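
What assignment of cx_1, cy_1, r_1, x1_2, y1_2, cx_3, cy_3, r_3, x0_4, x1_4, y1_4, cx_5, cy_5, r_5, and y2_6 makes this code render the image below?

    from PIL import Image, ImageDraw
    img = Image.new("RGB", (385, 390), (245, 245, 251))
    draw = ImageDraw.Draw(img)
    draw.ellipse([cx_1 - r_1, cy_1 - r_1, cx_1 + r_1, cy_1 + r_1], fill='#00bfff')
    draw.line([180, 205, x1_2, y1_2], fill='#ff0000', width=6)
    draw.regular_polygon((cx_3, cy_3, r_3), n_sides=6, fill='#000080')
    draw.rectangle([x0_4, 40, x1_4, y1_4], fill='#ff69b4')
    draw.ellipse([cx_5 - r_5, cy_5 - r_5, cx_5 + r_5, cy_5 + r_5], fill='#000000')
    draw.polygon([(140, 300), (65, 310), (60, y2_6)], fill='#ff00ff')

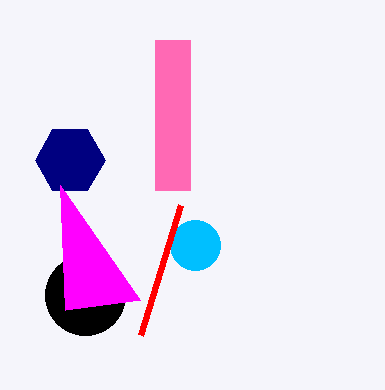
cx_1 = 195, cy_1 = 245, r_1 = 25, x1_2 = 140, y1_2 = 335, cx_3 = 70, cy_3 = 160, r_3 = 35, x0_4 = 155, x1_4 = 190, y1_4 = 190, cx_5 = 85, cy_5 = 295, r_5 = 40, y2_6 = 185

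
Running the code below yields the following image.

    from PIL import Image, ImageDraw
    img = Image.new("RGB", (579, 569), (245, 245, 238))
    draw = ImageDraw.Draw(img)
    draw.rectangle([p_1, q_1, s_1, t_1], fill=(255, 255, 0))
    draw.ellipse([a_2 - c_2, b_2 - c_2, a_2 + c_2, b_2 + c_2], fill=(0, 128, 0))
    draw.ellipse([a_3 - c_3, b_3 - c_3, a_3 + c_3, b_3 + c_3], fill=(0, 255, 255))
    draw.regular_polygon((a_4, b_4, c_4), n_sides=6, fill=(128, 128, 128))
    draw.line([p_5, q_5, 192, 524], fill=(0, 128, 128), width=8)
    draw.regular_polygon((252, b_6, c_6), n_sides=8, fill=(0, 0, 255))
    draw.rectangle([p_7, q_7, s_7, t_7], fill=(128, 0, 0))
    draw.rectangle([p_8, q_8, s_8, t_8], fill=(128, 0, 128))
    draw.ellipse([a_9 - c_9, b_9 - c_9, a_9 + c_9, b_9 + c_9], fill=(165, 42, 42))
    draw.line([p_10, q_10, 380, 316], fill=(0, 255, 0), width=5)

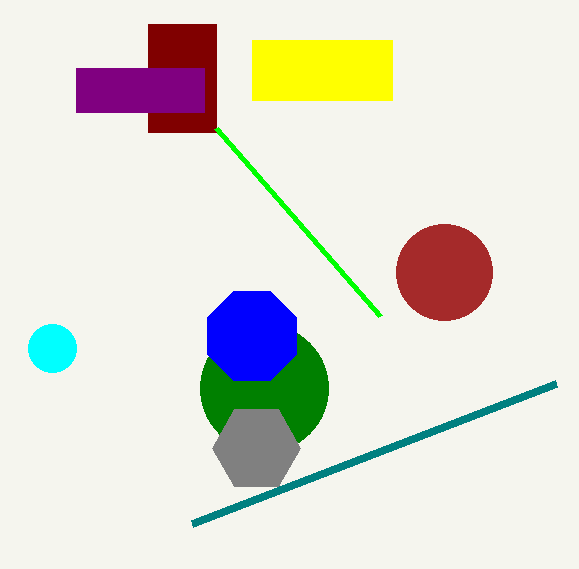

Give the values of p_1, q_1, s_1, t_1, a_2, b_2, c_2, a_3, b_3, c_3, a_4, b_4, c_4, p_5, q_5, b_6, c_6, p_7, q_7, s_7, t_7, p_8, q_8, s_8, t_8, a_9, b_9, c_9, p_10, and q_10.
p_1 = 252
q_1 = 40
s_1 = 392
t_1 = 100
a_2 = 264
b_2 = 388
c_2 = 64
a_3 = 52
b_3 = 348
c_3 = 24
a_4 = 256
b_4 = 448
c_4 = 44
p_5 = 556
q_5 = 384
b_6 = 336
c_6 = 48
p_7 = 148
q_7 = 24
s_7 = 216
t_7 = 132
p_8 = 76
q_8 = 68
s_8 = 204
t_8 = 112
a_9 = 444
b_9 = 272
c_9 = 48
p_10 = 216
q_10 = 128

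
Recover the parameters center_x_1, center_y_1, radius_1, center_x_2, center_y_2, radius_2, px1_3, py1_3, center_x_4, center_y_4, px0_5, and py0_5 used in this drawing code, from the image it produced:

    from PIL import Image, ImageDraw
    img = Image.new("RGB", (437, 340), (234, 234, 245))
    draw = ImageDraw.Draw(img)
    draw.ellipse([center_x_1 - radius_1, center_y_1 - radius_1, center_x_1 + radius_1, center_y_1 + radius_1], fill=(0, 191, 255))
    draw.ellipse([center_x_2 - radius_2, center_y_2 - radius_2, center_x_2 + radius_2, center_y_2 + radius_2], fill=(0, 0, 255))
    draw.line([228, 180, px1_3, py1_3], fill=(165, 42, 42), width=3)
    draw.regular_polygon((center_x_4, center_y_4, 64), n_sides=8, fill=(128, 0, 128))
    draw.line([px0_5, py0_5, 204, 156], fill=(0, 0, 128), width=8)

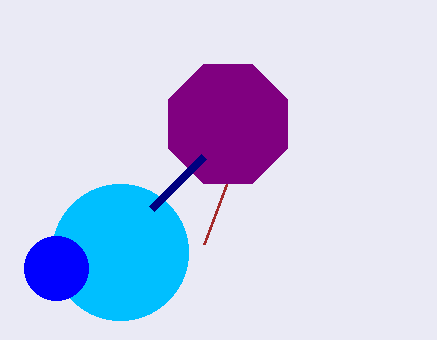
center_x_1 = 120; center_y_1 = 252; radius_1 = 68; center_x_2 = 56; center_y_2 = 268; radius_2 = 32; px1_3 = 204; py1_3 = 244; center_x_4 = 228; center_y_4 = 124; px0_5 = 152; py0_5 = 208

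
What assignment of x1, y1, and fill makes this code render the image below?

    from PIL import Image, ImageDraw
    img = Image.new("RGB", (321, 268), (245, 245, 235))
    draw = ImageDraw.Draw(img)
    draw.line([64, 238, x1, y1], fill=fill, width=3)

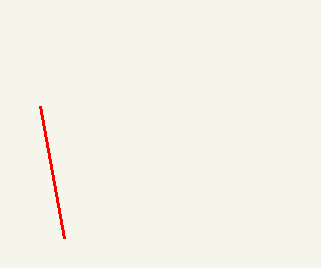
x1 = 40
y1 = 106
fill = 'red'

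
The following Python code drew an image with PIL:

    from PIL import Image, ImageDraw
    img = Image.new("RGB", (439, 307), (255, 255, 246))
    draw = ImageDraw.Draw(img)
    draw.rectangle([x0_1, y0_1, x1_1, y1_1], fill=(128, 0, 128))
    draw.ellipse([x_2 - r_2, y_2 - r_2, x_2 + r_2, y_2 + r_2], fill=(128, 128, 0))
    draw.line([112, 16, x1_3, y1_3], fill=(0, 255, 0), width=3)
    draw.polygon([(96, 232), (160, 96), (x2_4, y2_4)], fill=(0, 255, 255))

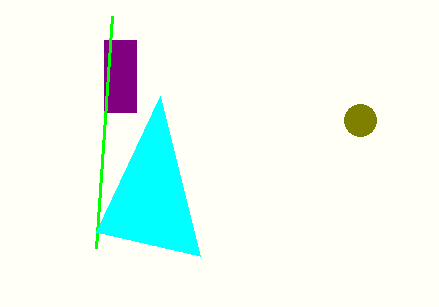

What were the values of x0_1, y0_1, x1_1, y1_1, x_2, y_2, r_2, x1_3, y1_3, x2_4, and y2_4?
x0_1 = 104
y0_1 = 40
x1_1 = 136
y1_1 = 112
x_2 = 360
y_2 = 120
r_2 = 16
x1_3 = 96
y1_3 = 248
x2_4 = 200
y2_4 = 256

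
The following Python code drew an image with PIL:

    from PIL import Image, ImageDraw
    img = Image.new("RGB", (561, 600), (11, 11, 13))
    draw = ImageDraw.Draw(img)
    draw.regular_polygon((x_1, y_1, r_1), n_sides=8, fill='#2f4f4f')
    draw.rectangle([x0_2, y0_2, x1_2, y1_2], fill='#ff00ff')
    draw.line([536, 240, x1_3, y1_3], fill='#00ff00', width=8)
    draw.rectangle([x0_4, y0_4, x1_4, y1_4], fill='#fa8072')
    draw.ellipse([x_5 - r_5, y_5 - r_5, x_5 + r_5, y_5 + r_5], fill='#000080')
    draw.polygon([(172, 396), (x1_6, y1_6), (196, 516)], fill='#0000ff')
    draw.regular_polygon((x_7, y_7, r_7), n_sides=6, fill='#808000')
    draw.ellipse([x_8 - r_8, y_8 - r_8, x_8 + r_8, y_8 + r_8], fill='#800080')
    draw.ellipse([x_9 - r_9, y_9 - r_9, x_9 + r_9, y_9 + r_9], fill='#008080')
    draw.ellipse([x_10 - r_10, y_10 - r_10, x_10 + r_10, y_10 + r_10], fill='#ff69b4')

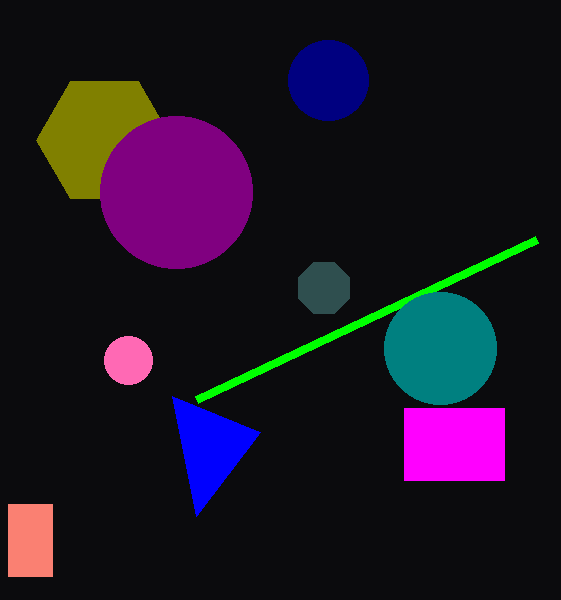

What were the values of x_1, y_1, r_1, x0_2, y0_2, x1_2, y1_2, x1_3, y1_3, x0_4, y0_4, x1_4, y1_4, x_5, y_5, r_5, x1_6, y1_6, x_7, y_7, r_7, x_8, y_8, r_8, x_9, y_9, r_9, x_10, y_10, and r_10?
x_1 = 324
y_1 = 288
r_1 = 28
x0_2 = 404
y0_2 = 408
x1_2 = 504
y1_2 = 480
x1_3 = 196
y1_3 = 400
x0_4 = 8
y0_4 = 504
x1_4 = 52
y1_4 = 576
x_5 = 328
y_5 = 80
r_5 = 40
x1_6 = 260
y1_6 = 432
x_7 = 104
y_7 = 140
r_7 = 68
x_8 = 176
y_8 = 192
r_8 = 76
x_9 = 440
y_9 = 348
r_9 = 56
x_10 = 128
y_10 = 360
r_10 = 24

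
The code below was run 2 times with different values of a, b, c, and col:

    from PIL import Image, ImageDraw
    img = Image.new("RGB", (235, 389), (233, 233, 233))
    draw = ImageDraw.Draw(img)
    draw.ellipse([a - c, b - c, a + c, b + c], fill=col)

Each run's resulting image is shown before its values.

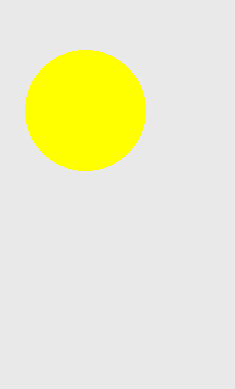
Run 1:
a = 85
b = 110
c = 60
col = 'yellow'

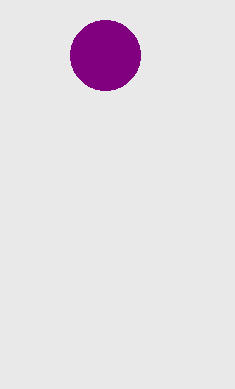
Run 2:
a = 105; b = 55; c = 35; col = 'purple'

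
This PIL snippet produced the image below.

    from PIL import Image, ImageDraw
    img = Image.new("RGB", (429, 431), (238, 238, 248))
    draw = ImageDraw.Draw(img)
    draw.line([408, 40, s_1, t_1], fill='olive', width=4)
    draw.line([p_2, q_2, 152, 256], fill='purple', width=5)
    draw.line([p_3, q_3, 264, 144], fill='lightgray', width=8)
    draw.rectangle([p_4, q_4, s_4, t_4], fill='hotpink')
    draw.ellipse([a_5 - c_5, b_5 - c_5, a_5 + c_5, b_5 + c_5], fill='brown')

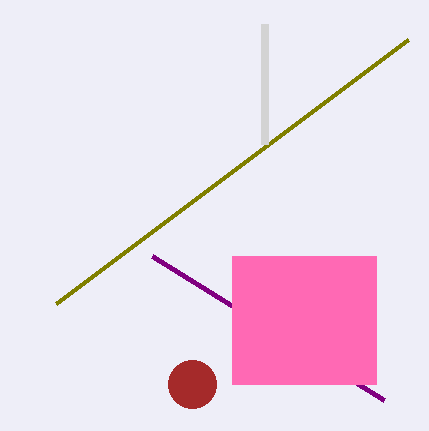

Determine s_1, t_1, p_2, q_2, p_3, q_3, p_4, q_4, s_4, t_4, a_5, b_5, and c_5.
s_1 = 56
t_1 = 304
p_2 = 384
q_2 = 400
p_3 = 264
q_3 = 24
p_4 = 232
q_4 = 256
s_4 = 376
t_4 = 384
a_5 = 192
b_5 = 384
c_5 = 24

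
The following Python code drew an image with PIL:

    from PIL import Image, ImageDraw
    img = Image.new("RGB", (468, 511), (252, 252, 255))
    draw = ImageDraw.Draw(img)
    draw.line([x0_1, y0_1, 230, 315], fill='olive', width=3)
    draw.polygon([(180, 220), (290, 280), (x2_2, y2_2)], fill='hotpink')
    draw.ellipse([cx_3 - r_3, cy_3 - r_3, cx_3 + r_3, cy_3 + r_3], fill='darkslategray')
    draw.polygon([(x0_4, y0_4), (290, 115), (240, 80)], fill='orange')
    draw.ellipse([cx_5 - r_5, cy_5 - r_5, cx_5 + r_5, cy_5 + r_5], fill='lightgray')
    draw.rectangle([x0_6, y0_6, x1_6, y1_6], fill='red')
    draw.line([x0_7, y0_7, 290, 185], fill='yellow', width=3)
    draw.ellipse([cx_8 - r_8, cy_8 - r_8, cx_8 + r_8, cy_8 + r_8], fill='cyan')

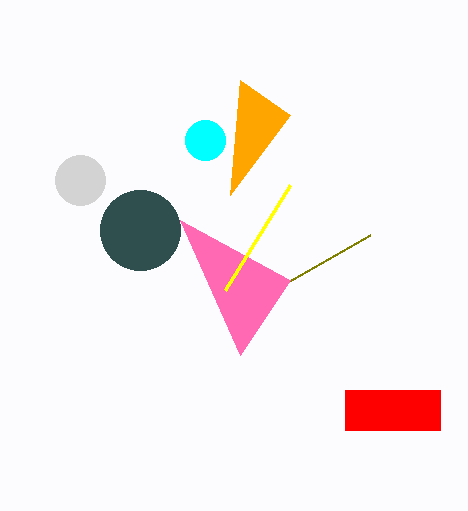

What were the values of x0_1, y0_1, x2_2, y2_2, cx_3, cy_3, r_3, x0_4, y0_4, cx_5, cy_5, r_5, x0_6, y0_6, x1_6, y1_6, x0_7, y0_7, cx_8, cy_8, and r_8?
x0_1 = 370; y0_1 = 235; x2_2 = 240; y2_2 = 355; cx_3 = 140; cy_3 = 230; r_3 = 40; x0_4 = 230; y0_4 = 195; cx_5 = 80; cy_5 = 180; r_5 = 25; x0_6 = 345; y0_6 = 390; x1_6 = 440; y1_6 = 430; x0_7 = 225; y0_7 = 290; cx_8 = 205; cy_8 = 140; r_8 = 20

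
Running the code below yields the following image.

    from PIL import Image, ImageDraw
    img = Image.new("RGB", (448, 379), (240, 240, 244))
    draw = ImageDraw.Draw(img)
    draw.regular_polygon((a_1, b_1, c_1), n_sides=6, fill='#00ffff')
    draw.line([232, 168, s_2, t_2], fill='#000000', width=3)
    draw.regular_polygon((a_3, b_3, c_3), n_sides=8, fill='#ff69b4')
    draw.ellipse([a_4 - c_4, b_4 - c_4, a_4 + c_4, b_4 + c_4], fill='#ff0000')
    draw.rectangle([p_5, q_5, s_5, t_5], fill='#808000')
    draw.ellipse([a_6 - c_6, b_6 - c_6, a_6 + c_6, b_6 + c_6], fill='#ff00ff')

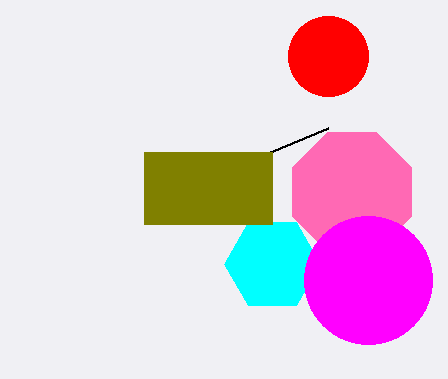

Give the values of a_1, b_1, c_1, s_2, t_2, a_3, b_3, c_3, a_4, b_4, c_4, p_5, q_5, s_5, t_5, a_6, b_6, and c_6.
a_1 = 272; b_1 = 264; c_1 = 48; s_2 = 328; t_2 = 128; a_3 = 352; b_3 = 192; c_3 = 64; a_4 = 328; b_4 = 56; c_4 = 40; p_5 = 144; q_5 = 152; s_5 = 272; t_5 = 224; a_6 = 368; b_6 = 280; c_6 = 64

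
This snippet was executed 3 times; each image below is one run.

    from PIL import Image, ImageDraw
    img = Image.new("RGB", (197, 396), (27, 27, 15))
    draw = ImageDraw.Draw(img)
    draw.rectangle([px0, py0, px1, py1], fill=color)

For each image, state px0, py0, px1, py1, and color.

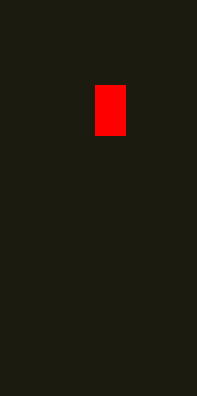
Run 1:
px0 = 95
py0 = 85
px1 = 125
py1 = 135
color = 'red'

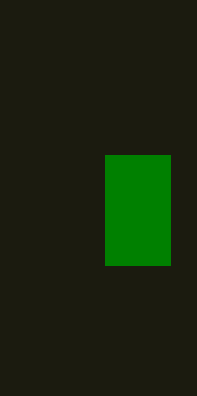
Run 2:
px0 = 105
py0 = 155
px1 = 170
py1 = 265
color = 'green'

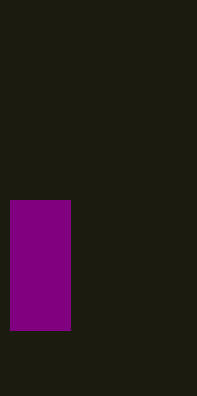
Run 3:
px0 = 10, py0 = 200, px1 = 70, py1 = 330, color = 'purple'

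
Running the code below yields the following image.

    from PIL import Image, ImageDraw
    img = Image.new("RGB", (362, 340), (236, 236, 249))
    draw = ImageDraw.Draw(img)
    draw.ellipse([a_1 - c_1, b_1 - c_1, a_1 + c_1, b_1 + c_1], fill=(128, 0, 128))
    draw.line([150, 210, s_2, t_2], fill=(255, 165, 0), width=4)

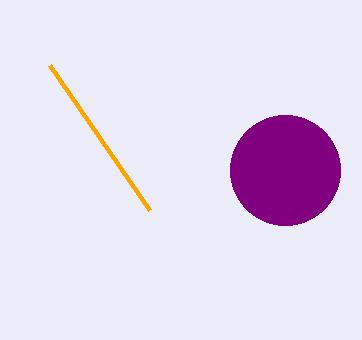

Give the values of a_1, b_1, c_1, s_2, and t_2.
a_1 = 285
b_1 = 170
c_1 = 55
s_2 = 50
t_2 = 65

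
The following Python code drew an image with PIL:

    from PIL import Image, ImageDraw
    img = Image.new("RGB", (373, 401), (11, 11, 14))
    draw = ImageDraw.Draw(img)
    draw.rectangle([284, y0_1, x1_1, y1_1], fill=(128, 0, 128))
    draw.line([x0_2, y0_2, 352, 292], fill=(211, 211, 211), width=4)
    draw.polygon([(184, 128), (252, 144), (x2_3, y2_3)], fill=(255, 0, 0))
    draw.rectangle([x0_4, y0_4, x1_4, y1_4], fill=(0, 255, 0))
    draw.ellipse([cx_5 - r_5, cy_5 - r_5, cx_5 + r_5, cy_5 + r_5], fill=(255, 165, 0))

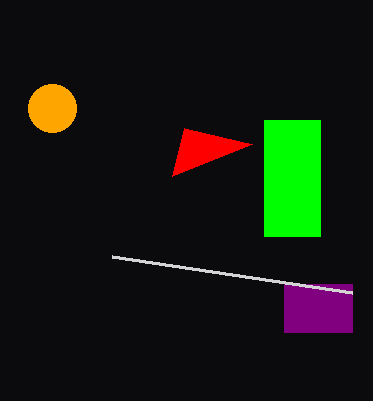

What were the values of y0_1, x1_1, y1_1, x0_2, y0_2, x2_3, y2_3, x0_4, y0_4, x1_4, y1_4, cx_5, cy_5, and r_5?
y0_1 = 284
x1_1 = 352
y1_1 = 332
x0_2 = 112
y0_2 = 256
x2_3 = 172
y2_3 = 176
x0_4 = 264
y0_4 = 120
x1_4 = 320
y1_4 = 236
cx_5 = 52
cy_5 = 108
r_5 = 24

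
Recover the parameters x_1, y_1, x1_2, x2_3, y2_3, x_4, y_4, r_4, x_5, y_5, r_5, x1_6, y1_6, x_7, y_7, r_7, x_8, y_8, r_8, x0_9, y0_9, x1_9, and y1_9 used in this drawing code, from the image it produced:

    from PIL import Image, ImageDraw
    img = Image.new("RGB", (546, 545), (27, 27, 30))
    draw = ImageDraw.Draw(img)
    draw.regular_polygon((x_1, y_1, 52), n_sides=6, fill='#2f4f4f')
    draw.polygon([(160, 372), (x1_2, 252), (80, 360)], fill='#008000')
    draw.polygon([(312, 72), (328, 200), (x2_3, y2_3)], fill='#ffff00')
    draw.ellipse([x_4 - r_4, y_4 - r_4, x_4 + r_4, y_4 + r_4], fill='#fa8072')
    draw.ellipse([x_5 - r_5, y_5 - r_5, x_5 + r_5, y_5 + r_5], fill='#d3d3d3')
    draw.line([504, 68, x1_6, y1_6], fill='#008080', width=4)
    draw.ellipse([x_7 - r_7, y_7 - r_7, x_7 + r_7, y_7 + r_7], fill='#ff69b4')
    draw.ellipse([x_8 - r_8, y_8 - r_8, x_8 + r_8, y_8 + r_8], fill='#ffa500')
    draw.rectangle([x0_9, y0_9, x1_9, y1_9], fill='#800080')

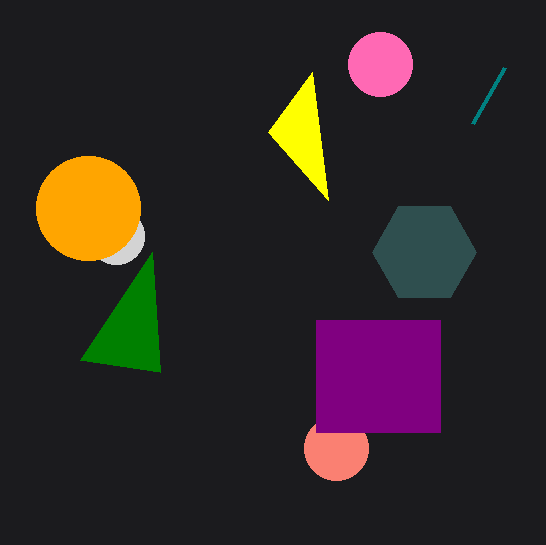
x_1 = 424
y_1 = 252
x1_2 = 152
x2_3 = 268
y2_3 = 132
x_4 = 336
y_4 = 448
r_4 = 32
x_5 = 116
y_5 = 236
r_5 = 28
x1_6 = 472
y1_6 = 124
x_7 = 380
y_7 = 64
r_7 = 32
x_8 = 88
y_8 = 208
r_8 = 52
x0_9 = 316
y0_9 = 320
x1_9 = 440
y1_9 = 432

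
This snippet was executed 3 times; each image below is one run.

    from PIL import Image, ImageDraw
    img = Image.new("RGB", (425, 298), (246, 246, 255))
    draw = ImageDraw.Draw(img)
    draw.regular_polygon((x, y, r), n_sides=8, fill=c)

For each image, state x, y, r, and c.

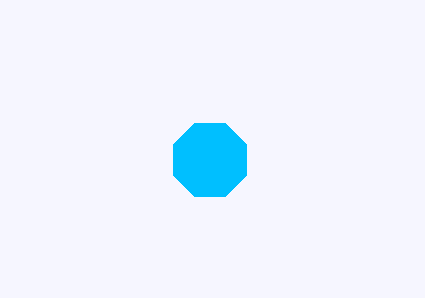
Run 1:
x = 210
y = 160
r = 40
c = 'deepskyblue'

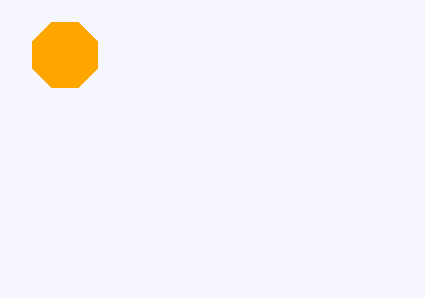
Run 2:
x = 65; y = 55; r = 35; c = 'orange'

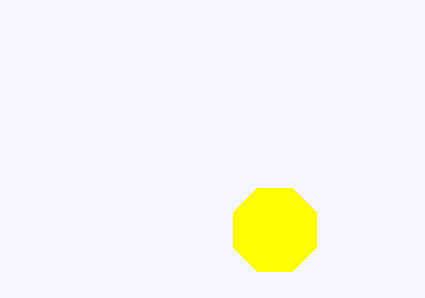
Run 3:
x = 275
y = 230
r = 45
c = 'yellow'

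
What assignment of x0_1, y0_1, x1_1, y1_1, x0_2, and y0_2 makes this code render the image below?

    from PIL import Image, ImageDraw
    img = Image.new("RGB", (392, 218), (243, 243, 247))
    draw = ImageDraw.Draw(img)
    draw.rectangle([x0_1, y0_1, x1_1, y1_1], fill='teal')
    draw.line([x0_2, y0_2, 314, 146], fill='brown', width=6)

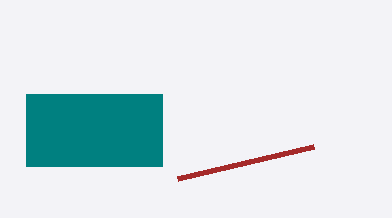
x0_1 = 26; y0_1 = 94; x1_1 = 162; y1_1 = 166; x0_2 = 178; y0_2 = 178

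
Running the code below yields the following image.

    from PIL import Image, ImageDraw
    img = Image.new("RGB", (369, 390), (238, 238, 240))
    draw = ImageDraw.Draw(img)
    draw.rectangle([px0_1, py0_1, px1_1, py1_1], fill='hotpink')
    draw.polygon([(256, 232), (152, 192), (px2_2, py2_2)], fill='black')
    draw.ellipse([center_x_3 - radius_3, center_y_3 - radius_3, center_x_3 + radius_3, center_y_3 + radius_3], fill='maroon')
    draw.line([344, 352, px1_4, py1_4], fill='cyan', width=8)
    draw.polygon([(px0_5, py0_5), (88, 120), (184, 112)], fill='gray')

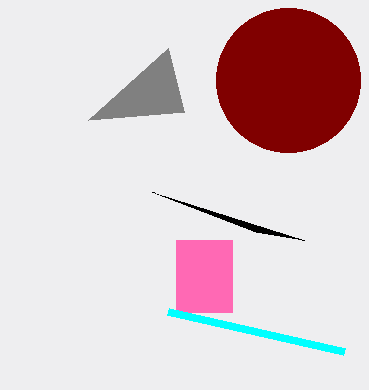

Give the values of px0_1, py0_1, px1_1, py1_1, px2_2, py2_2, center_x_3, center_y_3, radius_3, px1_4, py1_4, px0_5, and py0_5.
px0_1 = 176; py0_1 = 240; px1_1 = 232; py1_1 = 312; px2_2 = 304; py2_2 = 240; center_x_3 = 288; center_y_3 = 80; radius_3 = 72; px1_4 = 168; py1_4 = 312; px0_5 = 168; py0_5 = 48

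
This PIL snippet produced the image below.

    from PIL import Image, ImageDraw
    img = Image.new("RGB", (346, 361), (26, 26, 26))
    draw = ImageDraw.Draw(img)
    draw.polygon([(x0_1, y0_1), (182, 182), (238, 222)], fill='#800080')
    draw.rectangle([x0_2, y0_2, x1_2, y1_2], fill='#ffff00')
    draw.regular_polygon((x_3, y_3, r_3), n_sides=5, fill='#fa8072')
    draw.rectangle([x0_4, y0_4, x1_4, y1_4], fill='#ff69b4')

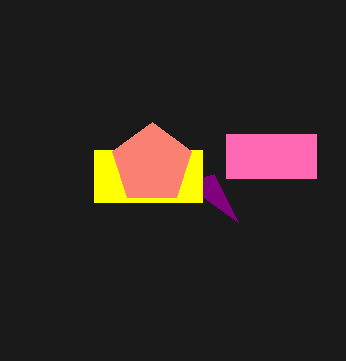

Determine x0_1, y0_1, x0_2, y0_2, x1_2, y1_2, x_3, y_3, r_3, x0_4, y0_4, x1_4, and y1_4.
x0_1 = 214
y0_1 = 174
x0_2 = 94
y0_2 = 150
x1_2 = 202
y1_2 = 202
x_3 = 152
y_3 = 164
r_3 = 42
x0_4 = 226
y0_4 = 134
x1_4 = 316
y1_4 = 178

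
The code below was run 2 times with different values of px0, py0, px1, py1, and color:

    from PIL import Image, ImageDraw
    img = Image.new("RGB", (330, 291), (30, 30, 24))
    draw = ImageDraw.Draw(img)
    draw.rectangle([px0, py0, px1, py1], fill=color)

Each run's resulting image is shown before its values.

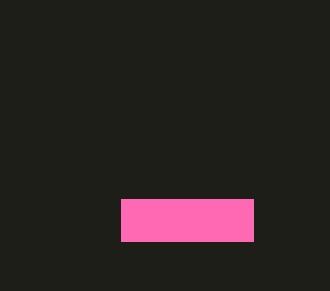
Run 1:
px0 = 121
py0 = 199
px1 = 253
py1 = 241
color = 'hotpink'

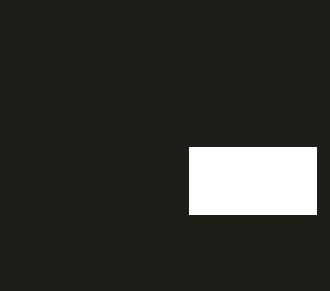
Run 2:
px0 = 189; py0 = 147; px1 = 316; py1 = 214; color = 'white'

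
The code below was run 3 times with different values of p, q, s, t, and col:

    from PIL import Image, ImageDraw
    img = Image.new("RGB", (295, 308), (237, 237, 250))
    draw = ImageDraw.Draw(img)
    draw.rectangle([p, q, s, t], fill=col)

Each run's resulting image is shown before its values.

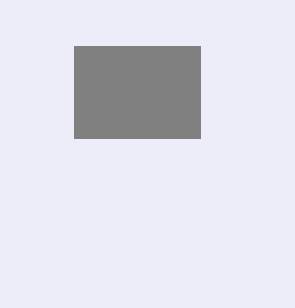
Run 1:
p = 74
q = 46
s = 200
t = 138
col = 'gray'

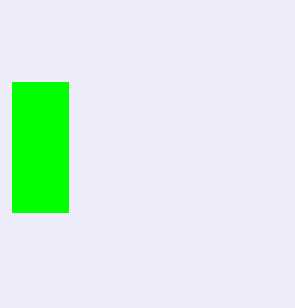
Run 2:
p = 12
q = 82
s = 68
t = 212
col = 'lime'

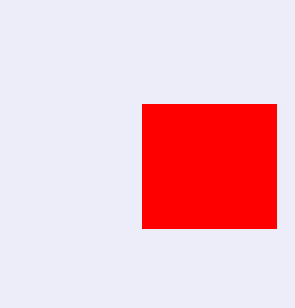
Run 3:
p = 142
q = 104
s = 276
t = 228
col = 'red'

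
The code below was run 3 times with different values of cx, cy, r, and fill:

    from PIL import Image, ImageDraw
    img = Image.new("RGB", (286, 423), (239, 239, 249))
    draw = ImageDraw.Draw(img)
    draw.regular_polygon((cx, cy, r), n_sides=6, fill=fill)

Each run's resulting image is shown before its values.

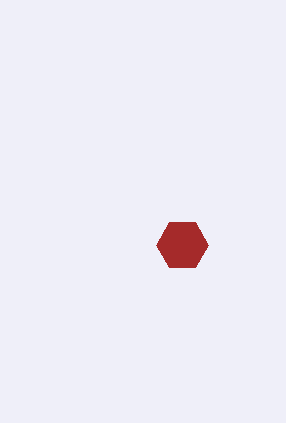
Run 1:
cx = 182, cy = 245, r = 26, fill = 'brown'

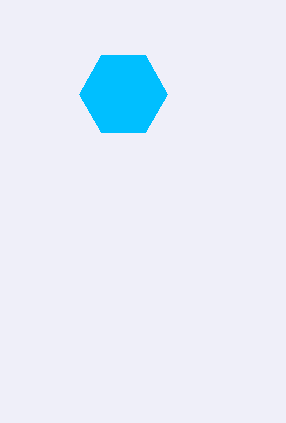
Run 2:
cx = 123, cy = 94, r = 44, fill = 'deepskyblue'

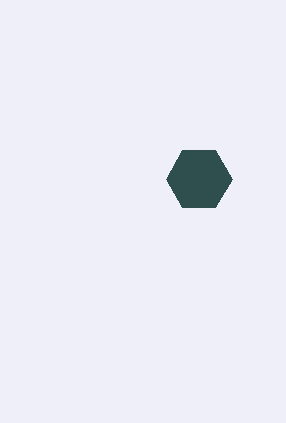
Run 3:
cx = 199; cy = 179; r = 33; fill = 'darkslategray'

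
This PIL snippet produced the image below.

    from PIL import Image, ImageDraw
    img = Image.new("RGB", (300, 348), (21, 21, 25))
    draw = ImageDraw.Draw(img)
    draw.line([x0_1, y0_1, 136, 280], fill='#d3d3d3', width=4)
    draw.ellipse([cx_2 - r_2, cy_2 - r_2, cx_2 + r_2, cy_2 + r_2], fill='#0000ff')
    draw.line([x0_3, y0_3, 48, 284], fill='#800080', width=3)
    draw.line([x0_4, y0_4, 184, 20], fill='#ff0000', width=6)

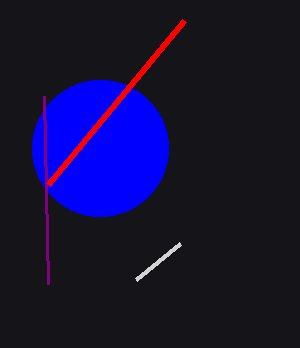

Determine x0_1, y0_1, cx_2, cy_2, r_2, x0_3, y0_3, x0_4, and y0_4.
x0_1 = 180, y0_1 = 244, cx_2 = 100, cy_2 = 148, r_2 = 68, x0_3 = 44, y0_3 = 96, x0_4 = 48, y0_4 = 184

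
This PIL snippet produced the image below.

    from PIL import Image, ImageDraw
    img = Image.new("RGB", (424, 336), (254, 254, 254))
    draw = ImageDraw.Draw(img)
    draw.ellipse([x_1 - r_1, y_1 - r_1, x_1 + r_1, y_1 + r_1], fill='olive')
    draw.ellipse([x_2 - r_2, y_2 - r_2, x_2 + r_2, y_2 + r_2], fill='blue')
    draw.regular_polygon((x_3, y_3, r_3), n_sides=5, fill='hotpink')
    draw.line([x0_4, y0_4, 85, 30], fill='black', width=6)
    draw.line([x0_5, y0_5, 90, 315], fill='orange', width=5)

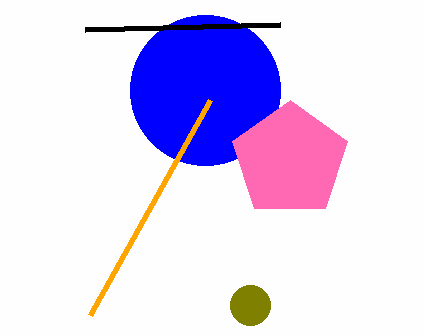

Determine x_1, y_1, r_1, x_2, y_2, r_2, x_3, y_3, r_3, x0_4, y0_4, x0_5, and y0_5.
x_1 = 250, y_1 = 305, r_1 = 20, x_2 = 205, y_2 = 90, r_2 = 75, x_3 = 290, y_3 = 160, r_3 = 60, x0_4 = 280, y0_4 = 25, x0_5 = 210, y0_5 = 100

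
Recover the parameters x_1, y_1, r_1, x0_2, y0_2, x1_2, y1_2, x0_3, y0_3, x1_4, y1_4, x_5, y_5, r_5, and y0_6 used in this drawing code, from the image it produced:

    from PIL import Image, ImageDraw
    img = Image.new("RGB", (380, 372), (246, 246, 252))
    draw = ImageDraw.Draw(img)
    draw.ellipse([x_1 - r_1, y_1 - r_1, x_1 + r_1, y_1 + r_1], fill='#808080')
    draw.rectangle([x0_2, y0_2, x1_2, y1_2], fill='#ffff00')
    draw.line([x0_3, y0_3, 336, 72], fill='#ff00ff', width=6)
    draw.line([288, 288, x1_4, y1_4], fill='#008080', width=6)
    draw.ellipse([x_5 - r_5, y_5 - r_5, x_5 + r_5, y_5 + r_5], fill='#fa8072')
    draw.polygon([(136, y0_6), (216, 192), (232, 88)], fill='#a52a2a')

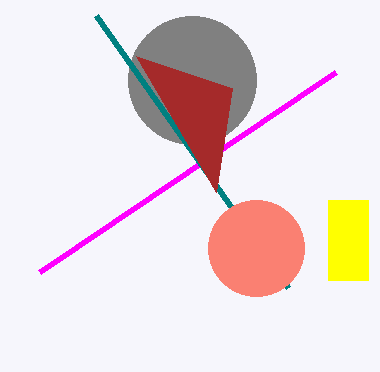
x_1 = 192
y_1 = 80
r_1 = 64
x0_2 = 328
y0_2 = 200
x1_2 = 368
y1_2 = 280
x0_3 = 40
y0_3 = 272
x1_4 = 96
y1_4 = 16
x_5 = 256
y_5 = 248
r_5 = 48
y0_6 = 56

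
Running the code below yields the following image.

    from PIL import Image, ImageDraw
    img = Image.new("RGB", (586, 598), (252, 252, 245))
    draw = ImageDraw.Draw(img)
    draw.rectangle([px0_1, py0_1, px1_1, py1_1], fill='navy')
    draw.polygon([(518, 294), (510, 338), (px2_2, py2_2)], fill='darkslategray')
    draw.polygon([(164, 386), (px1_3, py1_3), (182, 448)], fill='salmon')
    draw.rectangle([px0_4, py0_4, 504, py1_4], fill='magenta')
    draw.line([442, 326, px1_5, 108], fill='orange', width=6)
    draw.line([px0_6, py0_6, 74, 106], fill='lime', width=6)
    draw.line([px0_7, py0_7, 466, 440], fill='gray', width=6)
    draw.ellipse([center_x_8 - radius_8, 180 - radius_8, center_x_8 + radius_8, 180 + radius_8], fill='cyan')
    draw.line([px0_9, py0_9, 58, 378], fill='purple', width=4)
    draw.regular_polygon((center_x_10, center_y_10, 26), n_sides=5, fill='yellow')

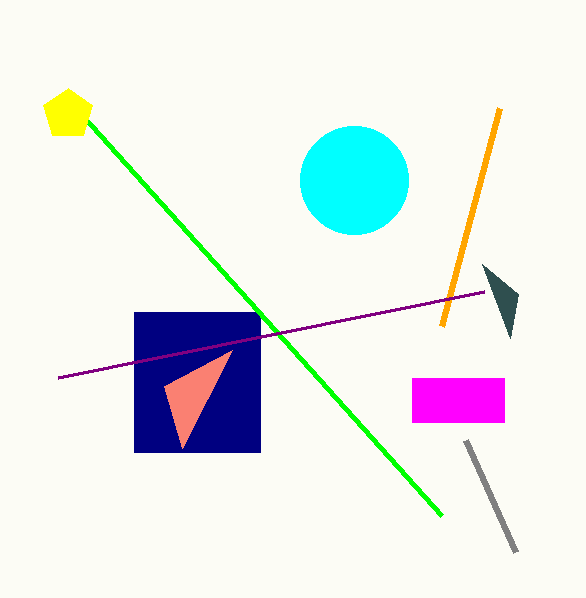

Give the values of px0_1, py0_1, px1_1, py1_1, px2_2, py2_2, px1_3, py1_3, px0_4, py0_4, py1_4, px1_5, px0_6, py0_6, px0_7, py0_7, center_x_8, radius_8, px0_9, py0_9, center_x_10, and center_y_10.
px0_1 = 134; py0_1 = 312; px1_1 = 260; py1_1 = 452; px2_2 = 482; py2_2 = 264; px1_3 = 232; py1_3 = 350; px0_4 = 412; py0_4 = 378; py1_4 = 422; px1_5 = 500; px0_6 = 442; py0_6 = 516; px0_7 = 516; py0_7 = 552; center_x_8 = 354; radius_8 = 54; px0_9 = 484; py0_9 = 292; center_x_10 = 68; center_y_10 = 114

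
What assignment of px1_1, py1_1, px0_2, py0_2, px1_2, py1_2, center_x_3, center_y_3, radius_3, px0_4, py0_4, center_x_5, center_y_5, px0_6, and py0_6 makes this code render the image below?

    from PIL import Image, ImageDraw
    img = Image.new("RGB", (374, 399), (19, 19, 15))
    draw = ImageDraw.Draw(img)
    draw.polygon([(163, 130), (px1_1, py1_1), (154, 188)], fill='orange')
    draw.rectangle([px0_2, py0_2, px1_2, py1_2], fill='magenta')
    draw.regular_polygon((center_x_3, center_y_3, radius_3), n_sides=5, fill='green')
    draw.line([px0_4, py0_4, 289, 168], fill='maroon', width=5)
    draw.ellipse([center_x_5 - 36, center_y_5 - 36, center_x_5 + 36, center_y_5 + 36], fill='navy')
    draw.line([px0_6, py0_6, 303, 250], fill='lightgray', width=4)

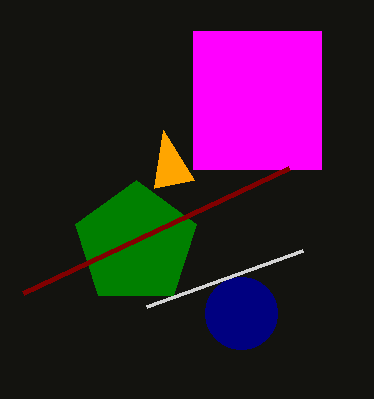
px1_1 = 194, py1_1 = 180, px0_2 = 193, py0_2 = 31, px1_2 = 321, py1_2 = 169, center_x_3 = 136, center_y_3 = 244, radius_3 = 64, px0_4 = 23, py0_4 = 293, center_x_5 = 241, center_y_5 = 313, px0_6 = 147, py0_6 = 306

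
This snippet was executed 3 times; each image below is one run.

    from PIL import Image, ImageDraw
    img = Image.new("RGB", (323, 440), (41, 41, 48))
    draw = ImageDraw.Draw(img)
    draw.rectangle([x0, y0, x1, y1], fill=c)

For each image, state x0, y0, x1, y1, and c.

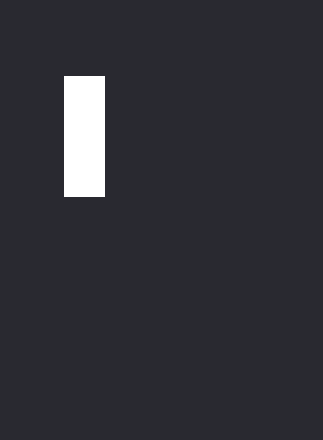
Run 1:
x0 = 64, y0 = 76, x1 = 104, y1 = 196, c = 'white'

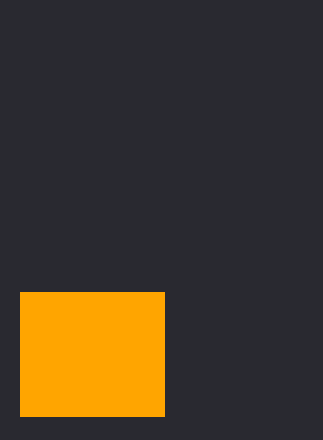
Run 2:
x0 = 20, y0 = 292, x1 = 164, y1 = 416, c = 'orange'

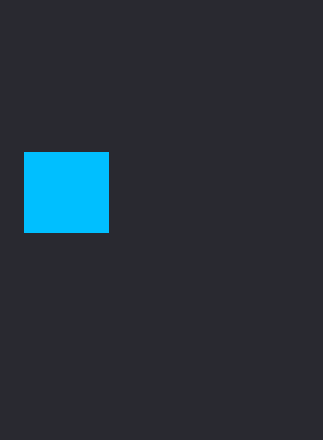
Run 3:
x0 = 24
y0 = 152
x1 = 108
y1 = 232
c = 'deepskyblue'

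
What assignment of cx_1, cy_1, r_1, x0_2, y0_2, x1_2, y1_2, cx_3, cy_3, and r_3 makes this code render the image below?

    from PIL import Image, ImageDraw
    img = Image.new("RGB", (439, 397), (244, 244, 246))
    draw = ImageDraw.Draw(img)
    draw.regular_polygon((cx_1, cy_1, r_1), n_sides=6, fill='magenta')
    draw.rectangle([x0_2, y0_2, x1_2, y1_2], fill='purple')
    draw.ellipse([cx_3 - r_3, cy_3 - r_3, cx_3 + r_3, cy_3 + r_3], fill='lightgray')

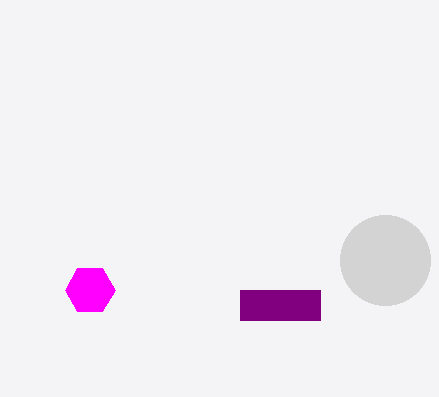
cx_1 = 90; cy_1 = 290; r_1 = 25; x0_2 = 240; y0_2 = 290; x1_2 = 320; y1_2 = 320; cx_3 = 385; cy_3 = 260; r_3 = 45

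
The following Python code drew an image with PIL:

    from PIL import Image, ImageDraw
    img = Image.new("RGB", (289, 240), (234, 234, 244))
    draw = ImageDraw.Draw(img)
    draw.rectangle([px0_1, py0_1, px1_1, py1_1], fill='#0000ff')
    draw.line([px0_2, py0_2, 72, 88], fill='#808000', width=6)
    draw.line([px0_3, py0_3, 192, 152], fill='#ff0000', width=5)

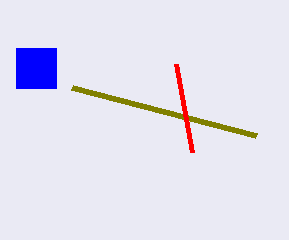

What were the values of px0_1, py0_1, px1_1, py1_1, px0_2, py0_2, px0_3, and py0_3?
px0_1 = 16; py0_1 = 48; px1_1 = 56; py1_1 = 88; px0_2 = 256; py0_2 = 136; px0_3 = 176; py0_3 = 64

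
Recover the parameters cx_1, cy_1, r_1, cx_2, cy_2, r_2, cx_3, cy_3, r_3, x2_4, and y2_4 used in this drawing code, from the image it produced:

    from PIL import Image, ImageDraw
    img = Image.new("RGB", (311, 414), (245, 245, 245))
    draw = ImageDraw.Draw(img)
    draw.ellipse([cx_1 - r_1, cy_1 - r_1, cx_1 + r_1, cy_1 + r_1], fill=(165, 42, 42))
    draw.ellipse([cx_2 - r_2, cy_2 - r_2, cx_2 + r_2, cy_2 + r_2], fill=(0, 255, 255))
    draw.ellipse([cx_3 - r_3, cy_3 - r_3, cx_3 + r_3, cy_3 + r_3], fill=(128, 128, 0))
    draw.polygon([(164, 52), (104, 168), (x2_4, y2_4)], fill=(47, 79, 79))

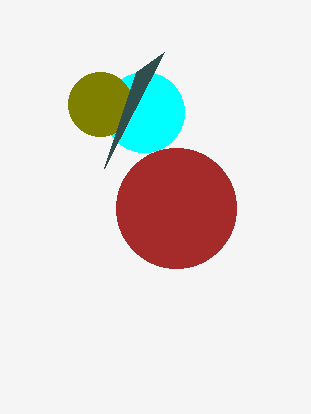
cx_1 = 176
cy_1 = 208
r_1 = 60
cx_2 = 144
cy_2 = 112
r_2 = 40
cx_3 = 100
cy_3 = 104
r_3 = 32
x2_4 = 136
y2_4 = 72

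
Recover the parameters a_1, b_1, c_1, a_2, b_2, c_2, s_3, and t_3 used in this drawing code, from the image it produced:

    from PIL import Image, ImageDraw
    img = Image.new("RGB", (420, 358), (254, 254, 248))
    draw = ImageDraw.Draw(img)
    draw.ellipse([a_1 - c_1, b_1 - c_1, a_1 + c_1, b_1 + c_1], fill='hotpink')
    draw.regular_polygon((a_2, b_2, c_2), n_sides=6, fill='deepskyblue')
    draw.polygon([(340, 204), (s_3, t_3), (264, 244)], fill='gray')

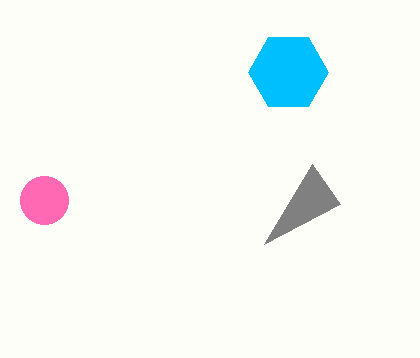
a_1 = 44; b_1 = 200; c_1 = 24; a_2 = 288; b_2 = 72; c_2 = 40; s_3 = 312; t_3 = 164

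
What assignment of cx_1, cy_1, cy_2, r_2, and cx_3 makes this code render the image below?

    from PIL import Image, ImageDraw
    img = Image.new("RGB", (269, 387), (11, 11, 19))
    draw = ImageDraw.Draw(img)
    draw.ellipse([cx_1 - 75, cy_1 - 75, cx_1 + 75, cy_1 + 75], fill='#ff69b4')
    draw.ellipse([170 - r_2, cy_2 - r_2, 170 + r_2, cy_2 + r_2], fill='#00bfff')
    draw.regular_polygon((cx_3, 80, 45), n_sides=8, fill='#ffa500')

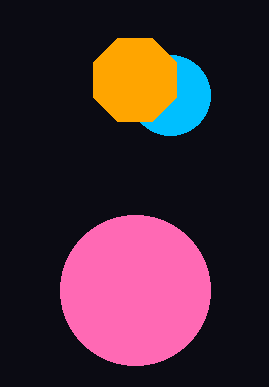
cx_1 = 135, cy_1 = 290, cy_2 = 95, r_2 = 40, cx_3 = 135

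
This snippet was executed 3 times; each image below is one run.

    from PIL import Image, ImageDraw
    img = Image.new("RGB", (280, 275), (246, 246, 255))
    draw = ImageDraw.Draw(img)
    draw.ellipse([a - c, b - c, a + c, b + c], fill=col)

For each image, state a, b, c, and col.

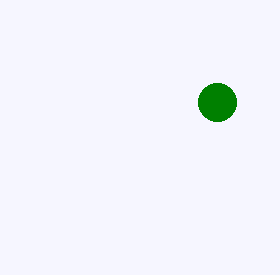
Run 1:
a = 217
b = 102
c = 19
col = 'green'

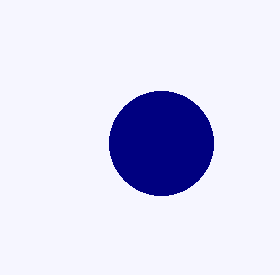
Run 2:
a = 161; b = 143; c = 52; col = 'navy'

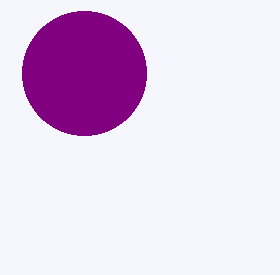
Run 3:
a = 84, b = 73, c = 62, col = 'purple'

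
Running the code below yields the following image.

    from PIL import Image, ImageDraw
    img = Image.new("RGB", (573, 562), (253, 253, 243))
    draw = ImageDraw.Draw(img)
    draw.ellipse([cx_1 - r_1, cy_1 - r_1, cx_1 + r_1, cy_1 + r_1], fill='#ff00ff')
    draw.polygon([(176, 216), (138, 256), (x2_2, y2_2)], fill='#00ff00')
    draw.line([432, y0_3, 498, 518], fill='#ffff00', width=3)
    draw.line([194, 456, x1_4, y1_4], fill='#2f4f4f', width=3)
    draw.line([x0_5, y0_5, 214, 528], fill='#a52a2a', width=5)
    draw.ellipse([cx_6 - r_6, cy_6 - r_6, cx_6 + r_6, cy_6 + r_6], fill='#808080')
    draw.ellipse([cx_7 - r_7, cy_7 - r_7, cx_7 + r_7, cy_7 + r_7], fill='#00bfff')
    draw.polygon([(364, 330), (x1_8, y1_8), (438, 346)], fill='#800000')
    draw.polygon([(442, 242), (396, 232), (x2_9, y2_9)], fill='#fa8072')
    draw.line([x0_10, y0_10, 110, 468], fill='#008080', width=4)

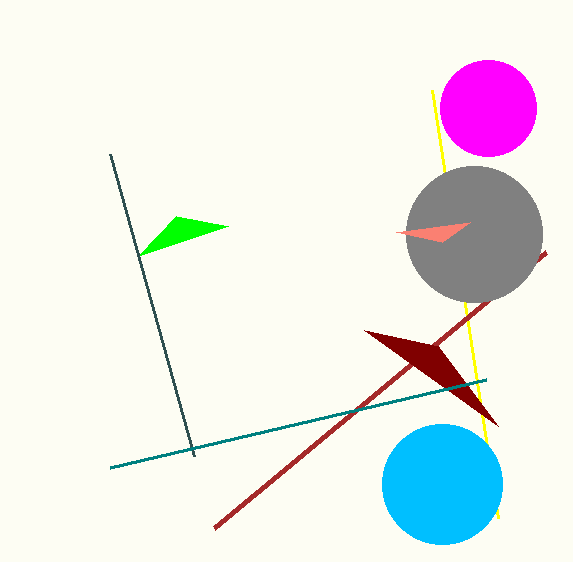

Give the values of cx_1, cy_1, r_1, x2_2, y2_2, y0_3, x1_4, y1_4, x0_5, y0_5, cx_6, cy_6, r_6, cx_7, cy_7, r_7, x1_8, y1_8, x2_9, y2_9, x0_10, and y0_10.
cx_1 = 488
cy_1 = 108
r_1 = 48
x2_2 = 228
y2_2 = 226
y0_3 = 90
x1_4 = 110
y1_4 = 154
x0_5 = 546
y0_5 = 252
cx_6 = 474
cy_6 = 234
r_6 = 68
cx_7 = 442
cy_7 = 484
r_7 = 60
x1_8 = 498
y1_8 = 426
x2_9 = 470
y2_9 = 222
x0_10 = 486
y0_10 = 380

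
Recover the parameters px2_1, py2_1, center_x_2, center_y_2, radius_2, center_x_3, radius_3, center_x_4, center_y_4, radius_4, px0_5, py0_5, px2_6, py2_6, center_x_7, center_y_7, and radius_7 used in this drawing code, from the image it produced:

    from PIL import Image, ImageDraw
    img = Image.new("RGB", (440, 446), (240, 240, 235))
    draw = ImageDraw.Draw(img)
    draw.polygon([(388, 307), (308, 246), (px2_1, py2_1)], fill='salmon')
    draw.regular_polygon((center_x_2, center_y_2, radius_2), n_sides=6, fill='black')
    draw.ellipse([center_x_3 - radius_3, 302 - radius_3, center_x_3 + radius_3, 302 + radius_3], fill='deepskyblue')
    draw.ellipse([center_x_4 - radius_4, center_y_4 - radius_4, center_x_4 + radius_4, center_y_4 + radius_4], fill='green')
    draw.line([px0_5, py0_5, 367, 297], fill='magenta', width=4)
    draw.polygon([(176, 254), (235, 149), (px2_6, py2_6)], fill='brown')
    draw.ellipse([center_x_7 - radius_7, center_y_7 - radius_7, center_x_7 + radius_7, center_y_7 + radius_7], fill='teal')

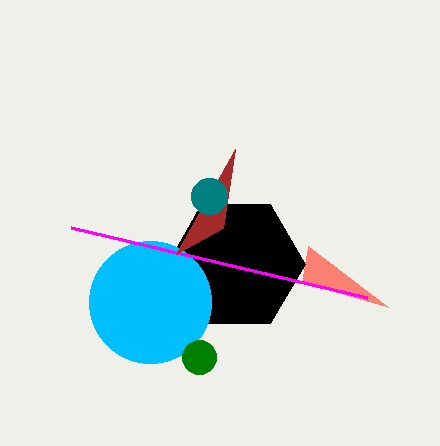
px2_1 = 302
py2_1 = 282
center_x_2 = 236
center_y_2 = 264
radius_2 = 69
center_x_3 = 150
radius_3 = 61
center_x_4 = 199
center_y_4 = 357
radius_4 = 17
px0_5 = 71
py0_5 = 227
px2_6 = 223
py2_6 = 228
center_x_7 = 209
center_y_7 = 196
radius_7 = 18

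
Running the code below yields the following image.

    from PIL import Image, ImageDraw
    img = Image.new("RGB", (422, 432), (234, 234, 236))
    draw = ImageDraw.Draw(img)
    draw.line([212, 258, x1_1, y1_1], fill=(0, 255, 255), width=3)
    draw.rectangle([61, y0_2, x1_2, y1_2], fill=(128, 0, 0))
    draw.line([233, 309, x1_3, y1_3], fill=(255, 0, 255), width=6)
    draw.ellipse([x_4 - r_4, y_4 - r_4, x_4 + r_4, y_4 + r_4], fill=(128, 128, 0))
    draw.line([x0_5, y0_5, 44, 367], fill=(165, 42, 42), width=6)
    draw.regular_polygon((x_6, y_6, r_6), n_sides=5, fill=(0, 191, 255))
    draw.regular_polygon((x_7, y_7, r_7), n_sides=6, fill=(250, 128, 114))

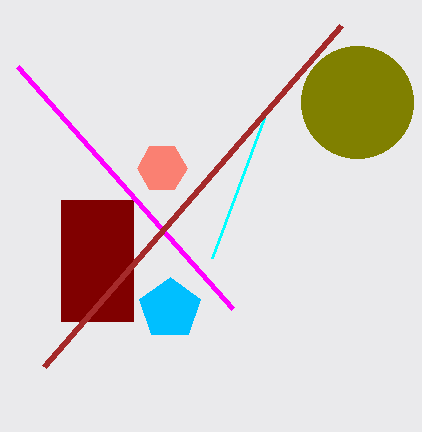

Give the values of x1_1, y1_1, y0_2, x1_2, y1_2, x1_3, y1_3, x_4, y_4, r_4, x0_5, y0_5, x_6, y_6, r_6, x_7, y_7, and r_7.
x1_1 = 264; y1_1 = 118; y0_2 = 200; x1_2 = 133; y1_2 = 321; x1_3 = 18; y1_3 = 67; x_4 = 357; y_4 = 102; r_4 = 56; x0_5 = 341; y0_5 = 26; x_6 = 170; y_6 = 309; r_6 = 32; x_7 = 162; y_7 = 168; r_7 = 25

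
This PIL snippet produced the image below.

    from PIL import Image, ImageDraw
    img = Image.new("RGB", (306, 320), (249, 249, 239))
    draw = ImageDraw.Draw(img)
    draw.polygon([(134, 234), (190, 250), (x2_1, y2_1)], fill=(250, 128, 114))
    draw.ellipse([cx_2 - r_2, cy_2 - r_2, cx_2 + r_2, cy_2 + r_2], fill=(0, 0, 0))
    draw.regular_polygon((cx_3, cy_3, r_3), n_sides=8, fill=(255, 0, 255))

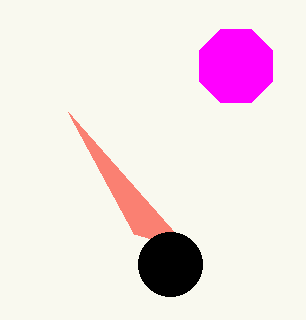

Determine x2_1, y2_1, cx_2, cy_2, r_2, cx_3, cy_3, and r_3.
x2_1 = 68; y2_1 = 112; cx_2 = 170; cy_2 = 264; r_2 = 32; cx_3 = 236; cy_3 = 66; r_3 = 40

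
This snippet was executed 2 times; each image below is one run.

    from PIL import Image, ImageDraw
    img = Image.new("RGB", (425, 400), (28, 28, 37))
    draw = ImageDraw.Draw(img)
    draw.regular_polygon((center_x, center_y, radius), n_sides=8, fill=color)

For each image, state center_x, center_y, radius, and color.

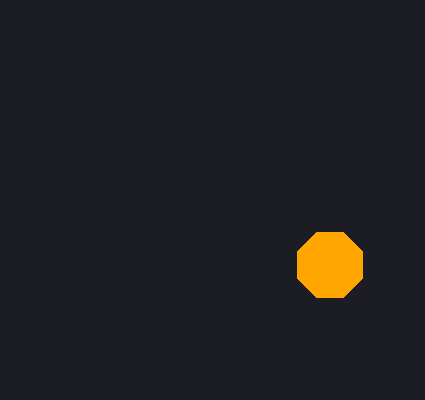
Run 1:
center_x = 330, center_y = 265, radius = 35, color = 'orange'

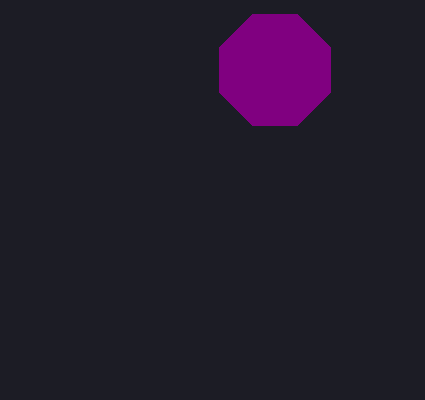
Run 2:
center_x = 275
center_y = 70
radius = 60
color = 'purple'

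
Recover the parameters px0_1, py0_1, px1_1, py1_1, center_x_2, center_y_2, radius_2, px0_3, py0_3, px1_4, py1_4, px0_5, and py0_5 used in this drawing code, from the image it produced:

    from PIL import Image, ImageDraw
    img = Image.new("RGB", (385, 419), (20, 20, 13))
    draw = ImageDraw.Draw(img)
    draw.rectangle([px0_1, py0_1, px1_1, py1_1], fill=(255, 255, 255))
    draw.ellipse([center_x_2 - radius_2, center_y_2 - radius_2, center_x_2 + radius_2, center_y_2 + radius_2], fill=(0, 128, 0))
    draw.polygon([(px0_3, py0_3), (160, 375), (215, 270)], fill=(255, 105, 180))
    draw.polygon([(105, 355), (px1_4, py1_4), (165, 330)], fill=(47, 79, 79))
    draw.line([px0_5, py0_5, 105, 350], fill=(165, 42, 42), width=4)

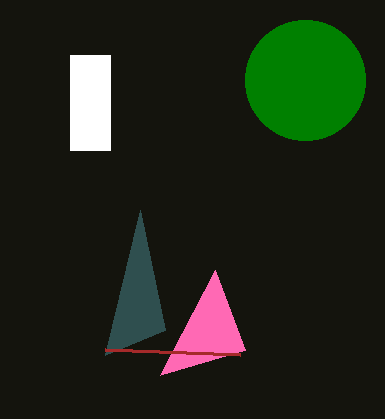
px0_1 = 70
py0_1 = 55
px1_1 = 110
py1_1 = 150
center_x_2 = 305
center_y_2 = 80
radius_2 = 60
px0_3 = 245
py0_3 = 350
px1_4 = 140
py1_4 = 210
px0_5 = 240
py0_5 = 355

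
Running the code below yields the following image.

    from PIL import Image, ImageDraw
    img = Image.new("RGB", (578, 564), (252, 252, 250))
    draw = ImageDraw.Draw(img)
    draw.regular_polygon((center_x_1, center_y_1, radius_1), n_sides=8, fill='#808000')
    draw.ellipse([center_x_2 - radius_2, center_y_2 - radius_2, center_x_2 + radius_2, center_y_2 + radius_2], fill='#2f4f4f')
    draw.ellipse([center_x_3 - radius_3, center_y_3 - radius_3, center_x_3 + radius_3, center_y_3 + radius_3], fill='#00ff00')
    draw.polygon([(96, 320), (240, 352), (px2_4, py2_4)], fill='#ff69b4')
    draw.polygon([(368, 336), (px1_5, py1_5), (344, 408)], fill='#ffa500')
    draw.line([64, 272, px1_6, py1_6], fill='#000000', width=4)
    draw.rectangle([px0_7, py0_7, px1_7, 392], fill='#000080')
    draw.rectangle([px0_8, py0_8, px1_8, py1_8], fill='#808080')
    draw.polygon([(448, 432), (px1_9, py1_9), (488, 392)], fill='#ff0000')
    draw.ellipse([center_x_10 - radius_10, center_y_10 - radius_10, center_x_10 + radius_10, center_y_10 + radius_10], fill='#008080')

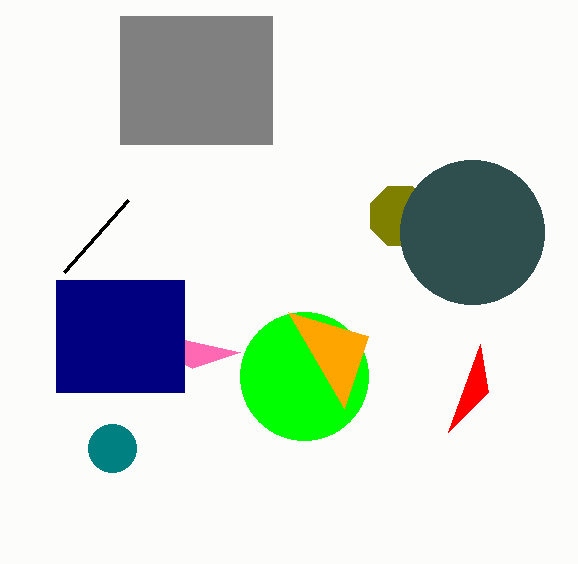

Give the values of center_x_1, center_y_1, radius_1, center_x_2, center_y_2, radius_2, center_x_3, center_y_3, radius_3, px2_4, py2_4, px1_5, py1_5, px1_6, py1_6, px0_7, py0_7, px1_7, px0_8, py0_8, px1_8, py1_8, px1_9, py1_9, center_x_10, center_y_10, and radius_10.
center_x_1 = 400; center_y_1 = 216; radius_1 = 32; center_x_2 = 472; center_y_2 = 232; radius_2 = 72; center_x_3 = 304; center_y_3 = 376; radius_3 = 64; px2_4 = 192; py2_4 = 368; px1_5 = 288; py1_5 = 312; px1_6 = 128; py1_6 = 200; px0_7 = 56; py0_7 = 280; px1_7 = 184; px0_8 = 120; py0_8 = 16; px1_8 = 272; py1_8 = 144; px1_9 = 480; py1_9 = 344; center_x_10 = 112; center_y_10 = 448; radius_10 = 24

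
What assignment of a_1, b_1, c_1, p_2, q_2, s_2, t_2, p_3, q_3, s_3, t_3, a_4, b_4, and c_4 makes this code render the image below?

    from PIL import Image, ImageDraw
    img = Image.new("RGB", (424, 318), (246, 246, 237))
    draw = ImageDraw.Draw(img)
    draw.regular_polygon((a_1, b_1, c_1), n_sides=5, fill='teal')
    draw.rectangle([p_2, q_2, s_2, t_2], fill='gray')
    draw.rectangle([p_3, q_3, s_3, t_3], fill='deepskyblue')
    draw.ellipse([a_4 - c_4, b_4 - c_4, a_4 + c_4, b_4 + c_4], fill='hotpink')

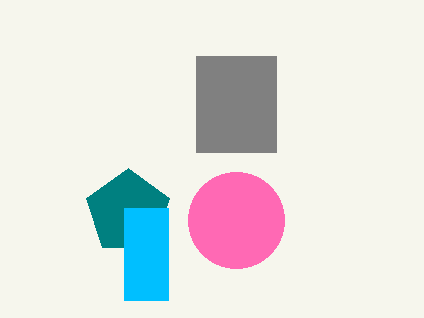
a_1 = 128
b_1 = 212
c_1 = 44
p_2 = 196
q_2 = 56
s_2 = 276
t_2 = 152
p_3 = 124
q_3 = 208
s_3 = 168
t_3 = 300
a_4 = 236
b_4 = 220
c_4 = 48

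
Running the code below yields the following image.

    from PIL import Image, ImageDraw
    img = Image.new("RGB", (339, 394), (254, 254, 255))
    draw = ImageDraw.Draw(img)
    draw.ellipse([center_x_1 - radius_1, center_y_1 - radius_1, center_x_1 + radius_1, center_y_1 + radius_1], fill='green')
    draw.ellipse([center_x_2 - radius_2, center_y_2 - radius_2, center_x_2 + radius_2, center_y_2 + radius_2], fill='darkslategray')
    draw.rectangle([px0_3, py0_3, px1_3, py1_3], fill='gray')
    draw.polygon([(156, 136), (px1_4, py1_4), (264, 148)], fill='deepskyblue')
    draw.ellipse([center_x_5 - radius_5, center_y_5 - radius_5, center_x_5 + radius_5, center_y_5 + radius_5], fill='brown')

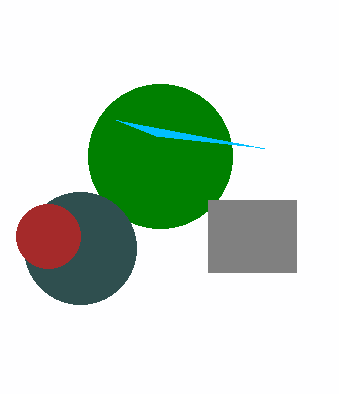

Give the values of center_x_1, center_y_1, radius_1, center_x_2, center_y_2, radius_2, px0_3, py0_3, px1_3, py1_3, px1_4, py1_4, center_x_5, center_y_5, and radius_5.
center_x_1 = 160
center_y_1 = 156
radius_1 = 72
center_x_2 = 80
center_y_2 = 248
radius_2 = 56
px0_3 = 208
py0_3 = 200
px1_3 = 296
py1_3 = 272
px1_4 = 116
py1_4 = 120
center_x_5 = 48
center_y_5 = 236
radius_5 = 32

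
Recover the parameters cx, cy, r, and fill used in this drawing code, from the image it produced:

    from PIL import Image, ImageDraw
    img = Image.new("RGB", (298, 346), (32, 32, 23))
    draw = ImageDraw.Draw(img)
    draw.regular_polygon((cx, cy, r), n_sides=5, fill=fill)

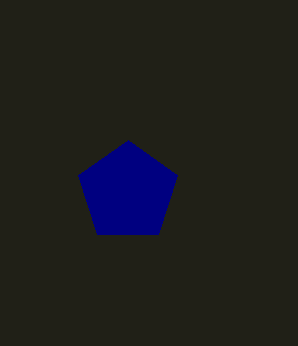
cx = 128; cy = 192; r = 52; fill = 'navy'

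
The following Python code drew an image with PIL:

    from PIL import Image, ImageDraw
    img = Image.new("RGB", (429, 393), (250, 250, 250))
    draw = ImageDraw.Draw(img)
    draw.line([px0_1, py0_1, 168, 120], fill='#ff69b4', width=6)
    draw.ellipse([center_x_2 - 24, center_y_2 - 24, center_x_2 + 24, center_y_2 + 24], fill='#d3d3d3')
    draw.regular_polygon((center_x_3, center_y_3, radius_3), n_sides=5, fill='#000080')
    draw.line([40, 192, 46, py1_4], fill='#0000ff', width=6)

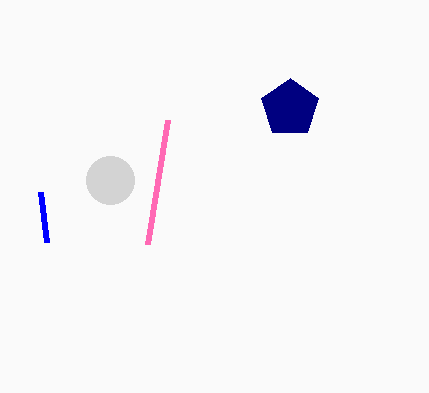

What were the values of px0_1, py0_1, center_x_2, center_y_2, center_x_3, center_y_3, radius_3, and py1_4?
px0_1 = 148; py0_1 = 244; center_x_2 = 110; center_y_2 = 180; center_x_3 = 290; center_y_3 = 108; radius_3 = 30; py1_4 = 242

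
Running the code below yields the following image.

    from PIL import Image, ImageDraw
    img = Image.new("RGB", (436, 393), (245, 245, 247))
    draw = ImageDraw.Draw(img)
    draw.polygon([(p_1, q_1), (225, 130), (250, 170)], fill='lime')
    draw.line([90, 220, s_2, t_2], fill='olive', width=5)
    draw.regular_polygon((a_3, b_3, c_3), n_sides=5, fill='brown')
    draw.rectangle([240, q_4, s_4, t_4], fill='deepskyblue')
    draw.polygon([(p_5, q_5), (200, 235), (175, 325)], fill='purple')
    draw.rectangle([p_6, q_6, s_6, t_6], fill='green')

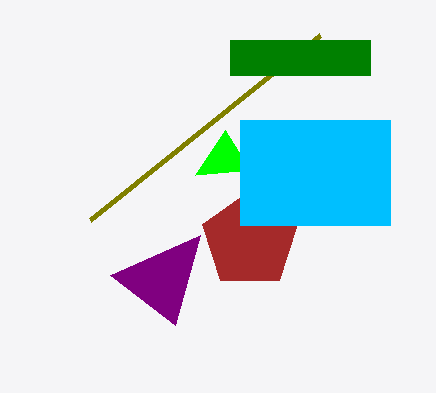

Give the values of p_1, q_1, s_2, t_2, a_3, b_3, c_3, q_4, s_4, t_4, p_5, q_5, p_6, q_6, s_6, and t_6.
p_1 = 195
q_1 = 175
s_2 = 320
t_2 = 35
a_3 = 250
b_3 = 240
c_3 = 50
q_4 = 120
s_4 = 390
t_4 = 225
p_5 = 110
q_5 = 275
p_6 = 230
q_6 = 40
s_6 = 370
t_6 = 75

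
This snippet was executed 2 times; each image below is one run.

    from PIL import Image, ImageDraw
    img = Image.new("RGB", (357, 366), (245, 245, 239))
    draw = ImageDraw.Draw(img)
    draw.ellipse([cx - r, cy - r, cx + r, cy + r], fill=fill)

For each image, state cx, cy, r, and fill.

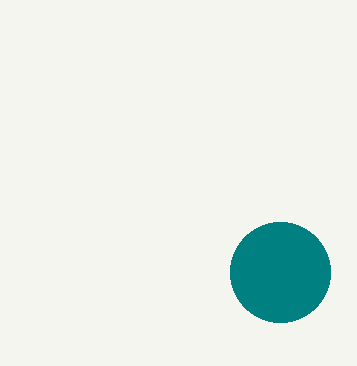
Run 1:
cx = 280
cy = 272
r = 50
fill = 'teal'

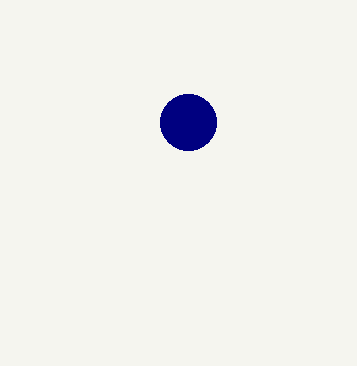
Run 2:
cx = 188, cy = 122, r = 28, fill = 'navy'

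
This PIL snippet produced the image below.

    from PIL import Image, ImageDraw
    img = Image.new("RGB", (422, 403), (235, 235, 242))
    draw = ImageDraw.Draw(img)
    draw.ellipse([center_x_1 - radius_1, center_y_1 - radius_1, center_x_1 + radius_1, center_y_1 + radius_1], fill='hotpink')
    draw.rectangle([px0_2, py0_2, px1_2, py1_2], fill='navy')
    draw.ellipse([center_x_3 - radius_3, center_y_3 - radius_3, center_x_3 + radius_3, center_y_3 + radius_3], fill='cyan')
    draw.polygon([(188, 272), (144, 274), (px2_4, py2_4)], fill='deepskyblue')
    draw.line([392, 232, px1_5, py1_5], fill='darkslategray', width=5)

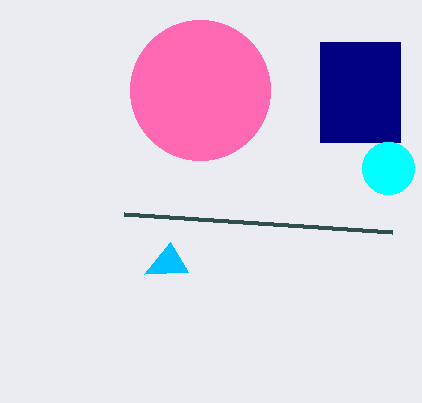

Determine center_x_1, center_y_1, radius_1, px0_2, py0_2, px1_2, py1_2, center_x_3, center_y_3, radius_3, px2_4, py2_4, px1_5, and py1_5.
center_x_1 = 200, center_y_1 = 90, radius_1 = 70, px0_2 = 320, py0_2 = 42, px1_2 = 400, py1_2 = 142, center_x_3 = 388, center_y_3 = 168, radius_3 = 26, px2_4 = 170, py2_4 = 242, px1_5 = 124, py1_5 = 214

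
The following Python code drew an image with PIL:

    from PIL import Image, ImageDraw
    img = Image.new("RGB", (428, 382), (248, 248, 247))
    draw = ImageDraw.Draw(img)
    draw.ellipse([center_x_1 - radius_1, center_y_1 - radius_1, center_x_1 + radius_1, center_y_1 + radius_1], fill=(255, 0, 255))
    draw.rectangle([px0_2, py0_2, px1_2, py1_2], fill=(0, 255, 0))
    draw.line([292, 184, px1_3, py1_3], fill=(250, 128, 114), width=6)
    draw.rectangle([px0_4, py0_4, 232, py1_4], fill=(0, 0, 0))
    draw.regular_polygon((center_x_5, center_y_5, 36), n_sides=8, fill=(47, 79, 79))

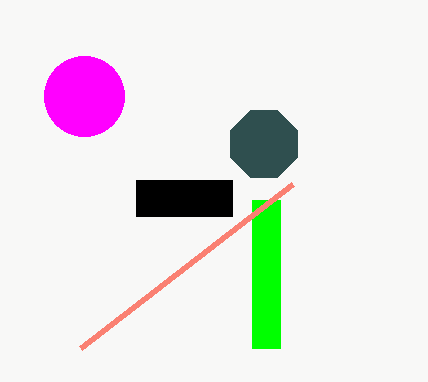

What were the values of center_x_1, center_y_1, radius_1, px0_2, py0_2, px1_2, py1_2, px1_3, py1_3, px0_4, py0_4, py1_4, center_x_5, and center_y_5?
center_x_1 = 84; center_y_1 = 96; radius_1 = 40; px0_2 = 252; py0_2 = 200; px1_2 = 280; py1_2 = 348; px1_3 = 80; py1_3 = 348; px0_4 = 136; py0_4 = 180; py1_4 = 216; center_x_5 = 264; center_y_5 = 144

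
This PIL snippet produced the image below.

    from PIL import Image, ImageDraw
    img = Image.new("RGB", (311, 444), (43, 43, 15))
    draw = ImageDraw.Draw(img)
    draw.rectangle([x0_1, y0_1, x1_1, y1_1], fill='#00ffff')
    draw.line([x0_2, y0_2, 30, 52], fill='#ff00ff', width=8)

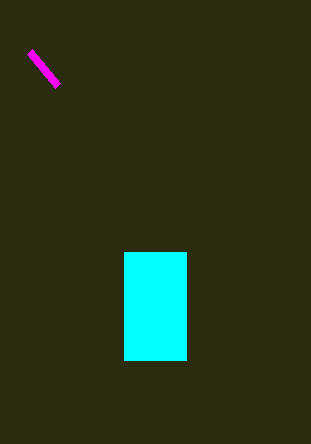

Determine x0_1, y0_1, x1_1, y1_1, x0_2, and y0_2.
x0_1 = 124; y0_1 = 252; x1_1 = 186; y1_1 = 360; x0_2 = 58; y0_2 = 86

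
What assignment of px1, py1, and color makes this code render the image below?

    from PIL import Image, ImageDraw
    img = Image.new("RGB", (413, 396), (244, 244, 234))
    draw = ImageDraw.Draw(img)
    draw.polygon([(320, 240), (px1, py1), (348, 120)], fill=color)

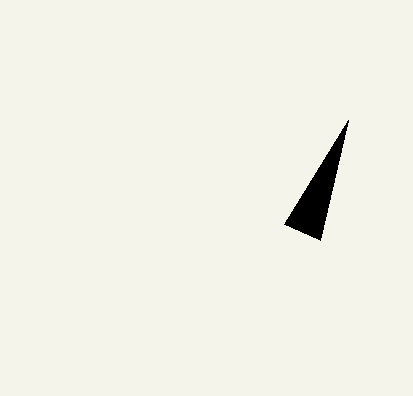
px1 = 284; py1 = 224; color = 'black'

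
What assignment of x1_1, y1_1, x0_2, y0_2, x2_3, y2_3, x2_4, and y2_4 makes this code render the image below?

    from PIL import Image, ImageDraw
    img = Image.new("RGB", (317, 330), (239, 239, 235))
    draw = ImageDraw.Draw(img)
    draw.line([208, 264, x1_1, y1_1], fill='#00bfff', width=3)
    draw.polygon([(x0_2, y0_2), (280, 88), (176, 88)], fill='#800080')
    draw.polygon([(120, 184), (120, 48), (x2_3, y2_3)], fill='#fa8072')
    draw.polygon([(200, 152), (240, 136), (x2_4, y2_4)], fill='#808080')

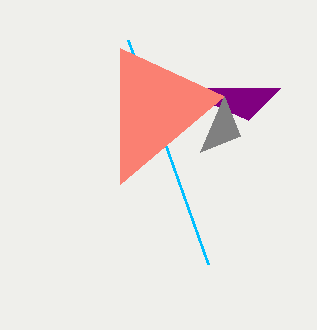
x1_1 = 128
y1_1 = 40
x0_2 = 248
y0_2 = 120
x2_3 = 224
y2_3 = 96
x2_4 = 224
y2_4 = 96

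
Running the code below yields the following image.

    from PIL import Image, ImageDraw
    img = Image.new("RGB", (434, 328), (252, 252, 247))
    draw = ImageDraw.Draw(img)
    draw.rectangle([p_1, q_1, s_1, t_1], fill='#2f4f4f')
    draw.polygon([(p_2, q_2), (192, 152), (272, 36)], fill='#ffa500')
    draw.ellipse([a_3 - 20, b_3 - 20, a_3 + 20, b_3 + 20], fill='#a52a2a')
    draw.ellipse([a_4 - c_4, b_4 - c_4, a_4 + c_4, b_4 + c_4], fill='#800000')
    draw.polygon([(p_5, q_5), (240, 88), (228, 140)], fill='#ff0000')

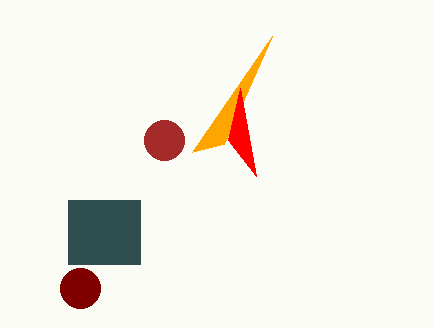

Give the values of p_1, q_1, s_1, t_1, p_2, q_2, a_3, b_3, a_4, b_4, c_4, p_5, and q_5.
p_1 = 68
q_1 = 200
s_1 = 140
t_1 = 264
p_2 = 224
q_2 = 144
a_3 = 164
b_3 = 140
a_4 = 80
b_4 = 288
c_4 = 20
p_5 = 256
q_5 = 176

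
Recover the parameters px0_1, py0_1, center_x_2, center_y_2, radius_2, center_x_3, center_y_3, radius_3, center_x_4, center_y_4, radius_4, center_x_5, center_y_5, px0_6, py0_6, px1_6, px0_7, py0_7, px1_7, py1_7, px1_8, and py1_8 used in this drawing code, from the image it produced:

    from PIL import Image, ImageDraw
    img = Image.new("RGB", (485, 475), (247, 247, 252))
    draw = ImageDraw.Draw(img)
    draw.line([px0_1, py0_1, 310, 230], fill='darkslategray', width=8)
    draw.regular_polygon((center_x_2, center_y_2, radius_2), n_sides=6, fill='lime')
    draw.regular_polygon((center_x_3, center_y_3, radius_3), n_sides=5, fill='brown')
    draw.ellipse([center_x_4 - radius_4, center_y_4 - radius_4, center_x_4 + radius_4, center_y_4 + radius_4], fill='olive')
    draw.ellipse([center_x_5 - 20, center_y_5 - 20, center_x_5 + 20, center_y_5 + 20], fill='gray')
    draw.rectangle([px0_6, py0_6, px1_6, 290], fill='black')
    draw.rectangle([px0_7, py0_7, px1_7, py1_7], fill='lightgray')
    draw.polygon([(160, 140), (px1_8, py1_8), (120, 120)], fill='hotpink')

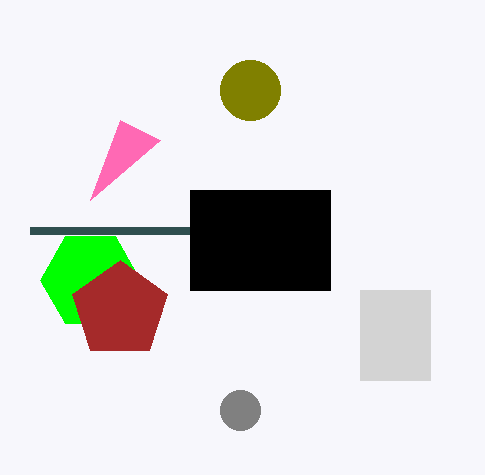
px0_1 = 30, py0_1 = 230, center_x_2 = 90, center_y_2 = 280, radius_2 = 50, center_x_3 = 120, center_y_3 = 310, radius_3 = 50, center_x_4 = 250, center_y_4 = 90, radius_4 = 30, center_x_5 = 240, center_y_5 = 410, px0_6 = 190, py0_6 = 190, px1_6 = 330, px0_7 = 360, py0_7 = 290, px1_7 = 430, py1_7 = 380, px1_8 = 90, py1_8 = 200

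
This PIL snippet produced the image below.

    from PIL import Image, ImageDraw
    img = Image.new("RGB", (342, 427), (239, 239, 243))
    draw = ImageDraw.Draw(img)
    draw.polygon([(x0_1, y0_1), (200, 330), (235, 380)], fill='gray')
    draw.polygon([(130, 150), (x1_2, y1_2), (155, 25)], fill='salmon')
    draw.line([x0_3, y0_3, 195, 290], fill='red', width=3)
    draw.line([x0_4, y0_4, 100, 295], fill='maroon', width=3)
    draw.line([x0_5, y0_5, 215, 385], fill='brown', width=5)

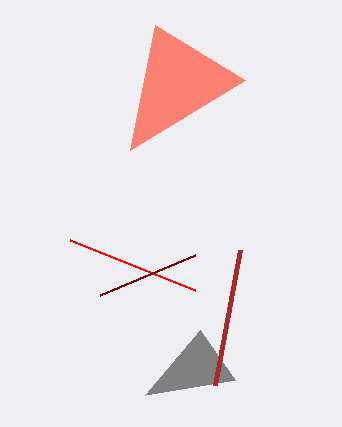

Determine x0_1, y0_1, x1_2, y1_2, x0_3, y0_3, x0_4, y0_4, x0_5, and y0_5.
x0_1 = 145, y0_1 = 395, x1_2 = 245, y1_2 = 80, x0_3 = 70, y0_3 = 240, x0_4 = 195, y0_4 = 255, x0_5 = 240, y0_5 = 250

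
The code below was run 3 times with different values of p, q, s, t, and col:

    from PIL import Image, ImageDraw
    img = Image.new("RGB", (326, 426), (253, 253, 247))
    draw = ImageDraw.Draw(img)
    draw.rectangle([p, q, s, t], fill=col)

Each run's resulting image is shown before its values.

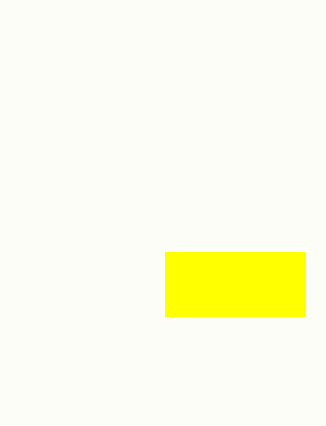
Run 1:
p = 165, q = 252, s = 305, t = 316, col = 'yellow'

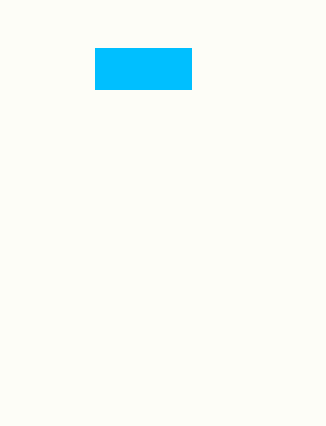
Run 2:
p = 95, q = 48, s = 191, t = 89, col = 'deepskyblue'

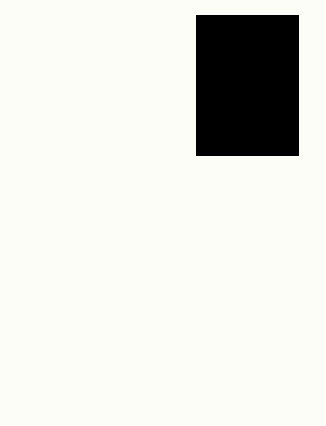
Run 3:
p = 196; q = 15; s = 298; t = 155; col = 'black'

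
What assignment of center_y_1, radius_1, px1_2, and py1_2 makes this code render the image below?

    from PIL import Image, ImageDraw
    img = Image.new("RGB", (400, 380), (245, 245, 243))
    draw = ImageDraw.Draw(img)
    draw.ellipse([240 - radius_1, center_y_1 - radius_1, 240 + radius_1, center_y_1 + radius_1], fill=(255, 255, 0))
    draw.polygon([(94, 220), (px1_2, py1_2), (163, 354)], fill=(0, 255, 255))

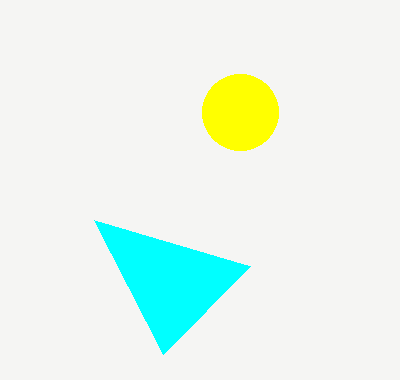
center_y_1 = 112; radius_1 = 38; px1_2 = 250; py1_2 = 266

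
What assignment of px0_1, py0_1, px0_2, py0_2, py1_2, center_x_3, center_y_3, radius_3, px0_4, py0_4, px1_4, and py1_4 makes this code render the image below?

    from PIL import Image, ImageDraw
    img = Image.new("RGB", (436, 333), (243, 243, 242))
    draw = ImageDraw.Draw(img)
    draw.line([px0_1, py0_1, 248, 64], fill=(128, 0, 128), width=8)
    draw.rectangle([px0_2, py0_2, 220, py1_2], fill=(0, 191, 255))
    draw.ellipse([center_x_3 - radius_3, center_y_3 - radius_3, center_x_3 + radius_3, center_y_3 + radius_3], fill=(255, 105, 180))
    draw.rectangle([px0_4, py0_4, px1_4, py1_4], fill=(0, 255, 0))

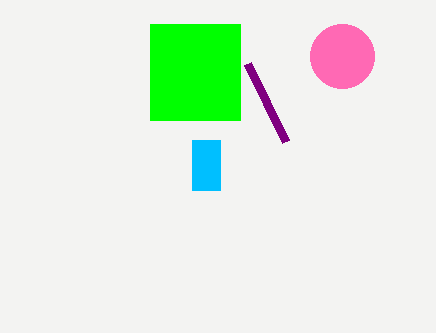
px0_1 = 286
py0_1 = 142
px0_2 = 192
py0_2 = 140
py1_2 = 190
center_x_3 = 342
center_y_3 = 56
radius_3 = 32
px0_4 = 150
py0_4 = 24
px1_4 = 240
py1_4 = 120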